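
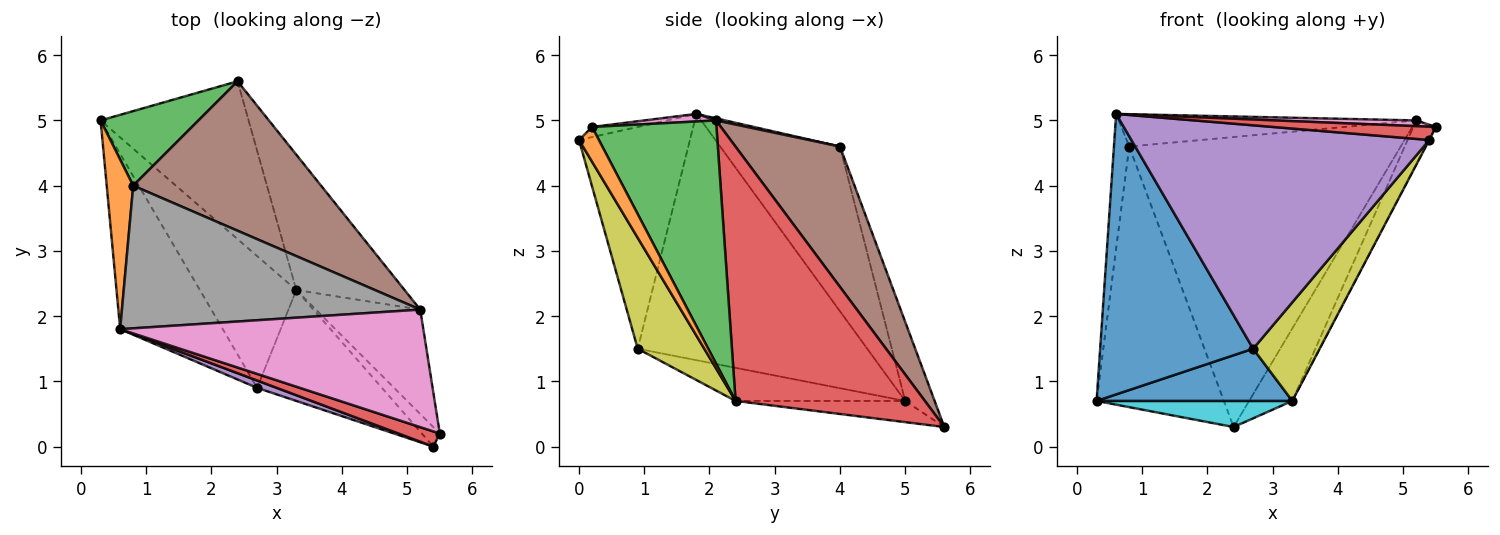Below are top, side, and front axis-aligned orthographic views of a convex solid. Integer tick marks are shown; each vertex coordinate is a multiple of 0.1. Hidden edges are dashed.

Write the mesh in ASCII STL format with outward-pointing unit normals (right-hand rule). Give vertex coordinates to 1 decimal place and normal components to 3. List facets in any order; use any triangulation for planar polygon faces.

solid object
 facet normal -0.786 -0.524 -0.328
  outer loop
   vertex 2.7 0.9 1.5
   vertex 0.6 1.8 5.1
   vertex 0.3 5.0 0.7
  endloop
 endfacet
 facet normal -0.980 0.125 0.158
  outer loop
   vertex 0.8 4.0 4.6
   vertex 0.3 5.0 0.7
   vertex 0.6 1.8 5.1
  endloop
 endfacet
 facet normal -0.217 0.939 0.268
  outer loop
   vertex 0.8 4.0 4.6
   vertex 2.4 5.6 0.3
   vertex 0.3 5.0 0.7
  endloop
 endfacet
 facet normal -0.182 -0.648 0.739
  outer loop
   vertex 5.4 0.0 4.7
   vertex 5.5 0.2 4.9
   vertex 0.6 1.8 5.1
  endloop
 endfacet
 facet normal -0.349 -0.937 0.031
  outer loop
   vertex 5.4 0.0 4.7
   vertex 0.6 1.8 5.1
   vertex 2.7 0.9 1.5
  endloop
 endfacet
 facet normal 0.324 0.841 0.433
  outer loop
   vertex 5.2 2.1 5.0
   vertex 2.4 5.6 0.3
   vertex 0.8 4.0 4.6
  endloop
 endfacet
 facet normal 0.025 -0.049 0.999
  outer loop
   vertex 5.2 2.1 5.0
   vertex 0.6 1.8 5.1
   vertex 5.5 0.2 4.9
  endloop
 endfacet
 facet normal 0.007 0.221 0.975
  outer loop
   vertex 5.2 2.1 5.0
   vertex 0.8 4.0 4.6
   vertex 0.6 1.8 5.1
  endloop
 endfacet
 facet normal 0.553 -0.553 -0.623
  outer loop
   vertex 3.3 2.4 0.7
   vertex 5.4 0.0 4.7
   vertex 2.7 0.9 1.5
  endloop
 endfacet
 facet normal -0.140 -0.161 -0.977
  outer loop
   vertex 3.3 2.4 0.7
   vertex 0.3 5.0 0.7
   vertex 2.4 5.6 0.3
  endloop
 endfacet
 facet normal -0.304 -0.351 -0.886
  outer loop
   vertex 3.3 2.4 0.7
   vertex 2.7 0.9 1.5
   vertex 0.3 5.0 0.7
  endloop
 endfacet
 facet normal 0.889 0.014 -0.458
  outer loop
   vertex 3.3 2.4 0.7
   vertex 5.5 0.2 4.9
   vertex 5.4 0.0 4.7
  endloop
 endfacet
 facet normal 0.907 0.164 -0.389
  outer loop
   vertex 3.3 2.4 0.7
   vertex 5.2 2.1 5.0
   vertex 5.5 0.2 4.9
  endloop
 endfacet
 facet normal 0.900 0.205 -0.384
  outer loop
   vertex 3.3 2.4 0.7
   vertex 2.4 5.6 0.3
   vertex 5.2 2.1 5.0
  endloop
 endfacet
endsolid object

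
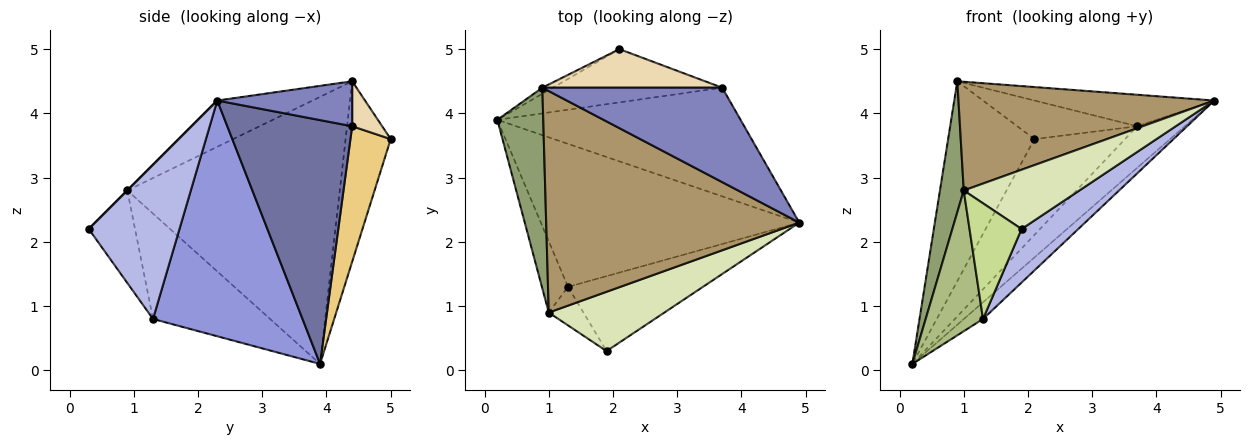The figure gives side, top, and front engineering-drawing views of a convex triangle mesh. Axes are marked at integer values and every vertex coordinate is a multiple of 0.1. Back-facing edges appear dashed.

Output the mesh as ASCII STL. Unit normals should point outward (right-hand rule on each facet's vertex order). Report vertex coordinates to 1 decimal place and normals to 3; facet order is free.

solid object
 facet normal 0.684 0.261 -0.682
  outer loop
   vertex 3.7 4.4 3.8
   vertex 4.9 2.3 4.2
   vertex 0.2 3.9 0.1
  endloop
 endfacet
 facet normal 0.231 0.308 0.923
  outer loop
   vertex 3.7 4.4 3.8
   vertex 0.9 4.4 4.5
   vertex 4.9 2.3 4.2
  endloop
 endfacet
 facet normal 0.671 0.086 -0.736
  outer loop
   vertex 1.3 1.3 0.8
   vertex 0.2 3.9 0.1
   vertex 4.9 2.3 4.2
  endloop
 endfacet
 facet normal 0.681 -0.426 -0.596
  outer loop
   vertex 1.3 1.3 0.8
   vertex 4.9 2.3 4.2
   vertex 1.9 0.3 2.2
  endloop
 endfacet
 facet normal -0.980 -0.110 0.168
  outer loop
   vertex 1.0 0.9 2.8
   vertex 0.9 4.4 4.5
   vertex 0.2 3.9 0.1
  endloop
 endfacet
 facet normal -0.877 -0.429 -0.217
  outer loop
   vertex 1.0 0.9 2.8
   vertex 0.2 3.9 0.1
   vertex 1.3 1.3 0.8
  endloop
 endfacet
 facet normal -0.645 -0.725 -0.242
  outer loop
   vertex 1.0 0.9 2.8
   vertex 1.3 1.3 0.8
   vertex 1.9 0.3 2.2
  endloop
 endfacet
 facet normal 0.000 -0.707 0.707
  outer loop
   vertex 1.0 0.9 2.8
   vertex 1.9 0.3 2.2
   vertex 4.9 2.3 4.2
  endloop
 endfacet
 facet normal -0.162 -0.435 0.886
  outer loop
   vertex 1.0 0.9 2.8
   vertex 4.9 2.3 4.2
   vertex 0.9 4.4 4.5
  endloop
 endfacet
 facet normal -0.463 0.886 -0.027
  outer loop
   vertex 2.1 5.0 3.6
   vertex 0.2 3.9 0.1
   vertex 0.9 4.4 4.5
  endloop
 endfacet
 facet normal 0.362 0.815 -0.453
  outer loop
   vertex 2.1 5.0 3.6
   vertex 3.7 4.4 3.8
   vertex 0.2 3.9 0.1
  endloop
 endfacet
 facet normal 0.174 0.696 0.696
  outer loop
   vertex 2.1 5.0 3.6
   vertex 0.9 4.4 4.5
   vertex 3.7 4.4 3.8
  endloop
 endfacet
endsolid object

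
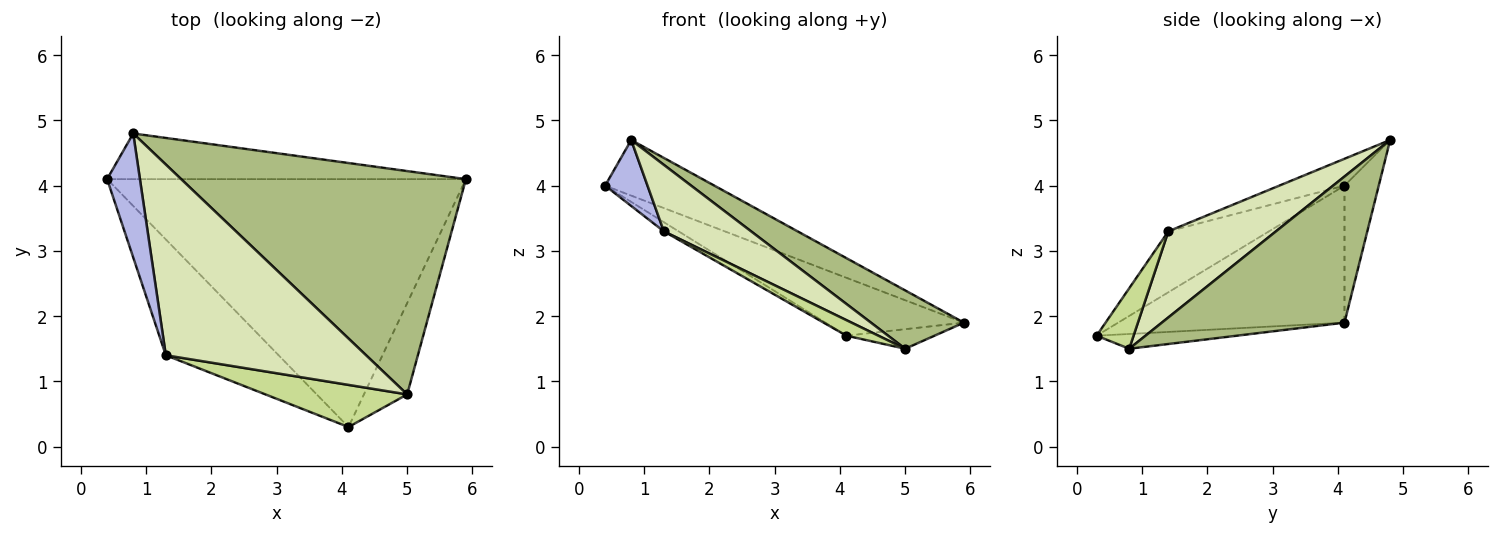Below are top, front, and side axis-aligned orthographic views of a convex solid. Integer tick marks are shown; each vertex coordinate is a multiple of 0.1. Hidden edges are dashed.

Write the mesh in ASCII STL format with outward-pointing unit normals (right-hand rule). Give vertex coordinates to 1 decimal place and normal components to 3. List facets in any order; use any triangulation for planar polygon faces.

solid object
 facet normal -0.349 0.213 -0.913
  outer loop
   vertex 4.1 0.3 1.7
   vertex 0.4 4.1 4.0
   vertex 5.9 4.1 1.9
  endloop
 endfacet
 facet normal -0.235 0.751 -0.617
  outer loop
   vertex 0.8 4.8 4.7
   vertex 5.9 4.1 1.9
   vertex 0.4 4.1 4.0
  endloop
 endfacet
 facet normal -0.474 0.069 -0.878
  outer loop
   vertex 1.3 1.4 3.3
   vertex 0.4 4.1 4.0
   vertex 4.1 0.3 1.7
  endloop
 endfacet
 facet normal -0.586 -0.381 0.715
  outer loop
   vertex 1.3 1.4 3.3
   vertex 0.8 4.8 4.7
   vertex 0.4 4.1 4.0
  endloop
 endfacet
 facet normal -0.317 0.199 -0.928
  outer loop
   vertex 5.0 0.8 1.5
   vertex 4.1 0.3 1.7
   vertex 5.9 4.1 1.9
  endloop
 endfacet
 facet normal 0.445 -0.226 0.867
  outer loop
   vertex 5.0 0.8 1.5
   vertex 5.9 4.1 1.9
   vertex 0.8 4.8 4.7
  endloop
 endfacet
 facet normal 0.372 -0.321 0.871
  outer loop
   vertex 5.0 0.8 1.5
   vertex 1.3 1.4 3.3
   vertex 4.1 0.3 1.7
  endloop
 endfacet
 facet normal 0.376 -0.305 0.875
  outer loop
   vertex 5.0 0.8 1.5
   vertex 0.8 4.8 4.7
   vertex 1.3 1.4 3.3
  endloop
 endfacet
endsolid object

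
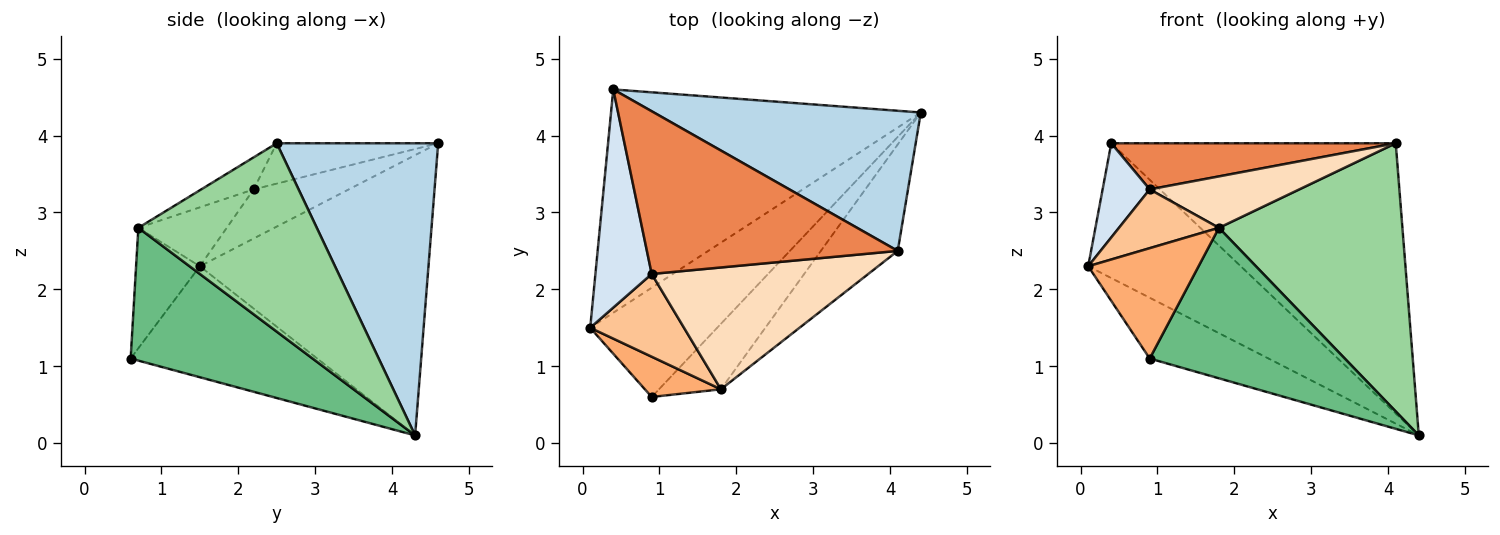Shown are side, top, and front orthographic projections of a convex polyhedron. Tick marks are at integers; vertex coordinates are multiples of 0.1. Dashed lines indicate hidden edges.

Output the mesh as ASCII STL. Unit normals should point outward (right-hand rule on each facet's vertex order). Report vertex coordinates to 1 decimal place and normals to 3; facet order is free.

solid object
 facet normal -0.612 0.409 -0.677
  outer loop
   vertex 0.4 4.6 3.9
   vertex 4.4 4.3 0.1
   vertex 0.1 1.5 2.3
  endloop
 endfacet
 facet normal -0.607 0.386 -0.694
  outer loop
   vertex 0.9 0.6 1.1
   vertex 0.1 1.5 2.3
   vertex 4.4 4.3 0.1
  endloop
 endfacet
 facet normal 0.450 0.793 0.411
  outer loop
   vertex 4.1 2.5 3.9
   vertex 4.4 4.3 0.1
   vertex 0.4 4.6 3.9
  endloop
 endfacet
 facet normal -0.625 -0.309 0.717
  outer loop
   vertex 0.9 2.2 3.3
   vertex 0.4 4.6 3.9
   vertex 0.1 1.5 2.3
  endloop
 endfacet
 facet normal -0.153 -0.270 0.951
  outer loop
   vertex 0.9 2.2 3.3
   vertex 4.1 2.5 3.9
   vertex 0.4 4.6 3.9
  endloop
 endfacet
 facet normal -0.477 -0.826 0.301
  outer loop
   vertex 1.8 0.7 2.8
   vertex 0.1 1.5 2.3
   vertex 0.9 0.6 1.1
  endloop
 endfacet
 facet normal -0.456 -0.515 0.726
  outer loop
   vertex 1.8 0.7 2.8
   vertex 0.9 2.2 3.3
   vertex 0.1 1.5 2.3
  endloop
 endfacet
 facet normal -0.135 -0.385 0.913
  outer loop
   vertex 1.8 0.7 2.8
   vertex 4.1 2.5 3.9
   vertex 0.9 2.2 3.3
  endloop
 endfacet
 facet normal 0.650 -0.697 -0.303
  outer loop
   vertex 1.8 0.7 2.8
   vertex 0.9 0.6 1.1
   vertex 4.4 4.3 0.1
  endloop
 endfacet
 facet normal 0.671 -0.690 -0.274
  outer loop
   vertex 1.8 0.7 2.8
   vertex 4.4 4.3 0.1
   vertex 4.1 2.5 3.9
  endloop
 endfacet
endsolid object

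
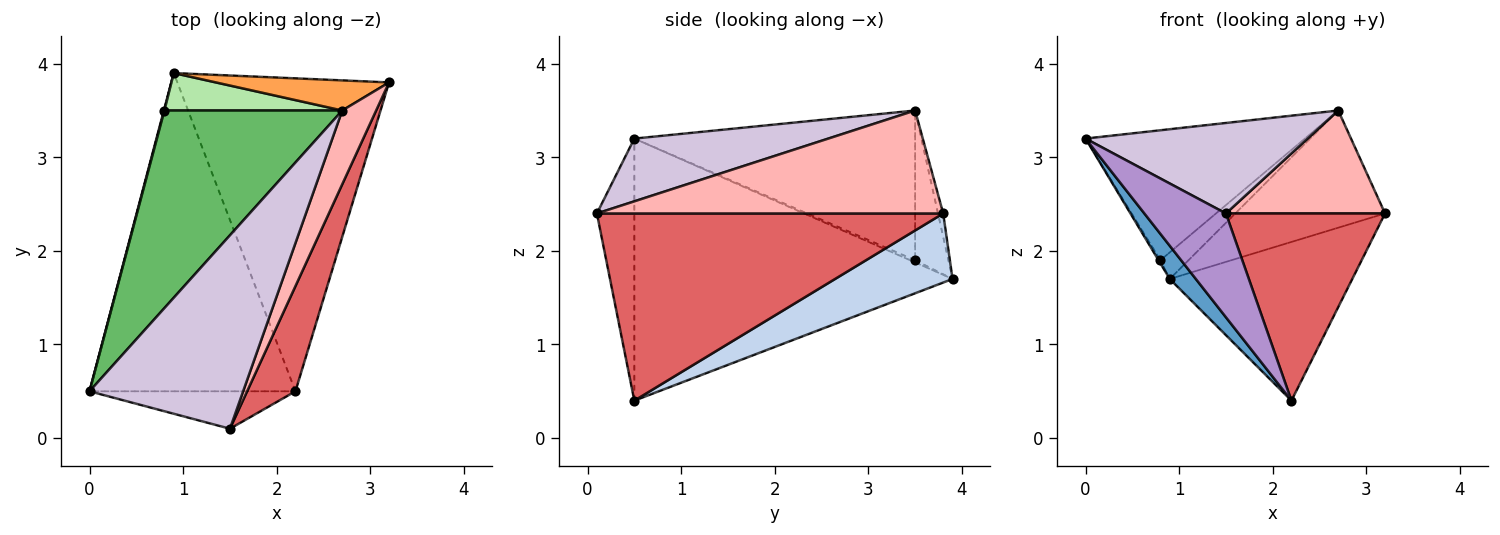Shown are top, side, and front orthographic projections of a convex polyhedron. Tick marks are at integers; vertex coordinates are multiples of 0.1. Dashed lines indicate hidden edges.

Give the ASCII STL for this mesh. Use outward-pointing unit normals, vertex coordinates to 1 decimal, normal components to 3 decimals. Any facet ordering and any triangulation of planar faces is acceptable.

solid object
 facet normal -0.785 -0.064 -0.617
  outer loop
   vertex 2.2 0.5 0.4
   vertex 0.0 0.5 3.2
   vertex 0.9 3.9 1.7
  endloop
 endfacet
 facet normal 0.279 0.434 -0.856
  outer loop
   vertex 2.2 0.5 0.4
   vertex 0.9 3.9 1.7
   vertex 3.2 3.8 2.4
  endloop
 endfacet
 facet normal -0.034 0.968 0.249
  outer loop
   vertex 2.7 3.5 3.5
   vertex 3.2 3.8 2.4
   vertex 0.9 3.9 1.7
  endloop
 endfacet
 facet normal -0.912 0.342 0.228
  outer loop
   vertex 0.8 3.5 1.9
   vertex 0.9 3.9 1.7
   vertex 0.0 0.5 3.2
  endloop
 endfacet
 facet normal -0.575 0.450 0.683
  outer loop
   vertex 0.8 3.5 1.9
   vertex 0.0 0.5 3.2
   vertex 2.7 3.5 3.5
  endloop
 endfacet
 facet normal -0.566 0.478 0.672
  outer loop
   vertex 0.8 3.5 1.9
   vertex 2.7 3.5 3.5
   vertex 0.9 3.9 1.7
  endloop
 endfacet
 facet normal 0.885 -0.406 0.228
  outer loop
   vertex 1.5 0.1 2.4
   vertex 2.2 0.5 0.4
   vertex 3.2 3.8 2.4
  endloop
 endfacet
 facet normal 0.871 -0.400 0.287
  outer loop
   vertex 1.5 0.1 2.4
   vertex 3.2 3.8 2.4
   vertex 2.7 3.5 3.5
  endloop
 endfacet
 facet normal -0.396 -0.864 -0.311
  outer loop
   vertex 1.5 0.1 2.4
   vertex 0.0 0.5 3.2
   vertex 2.2 0.5 0.4
  endloop
 endfacet
 facet normal 0.347 -0.397 0.849
  outer loop
   vertex 1.5 0.1 2.4
   vertex 2.7 3.5 3.5
   vertex 0.0 0.5 3.2
  endloop
 endfacet
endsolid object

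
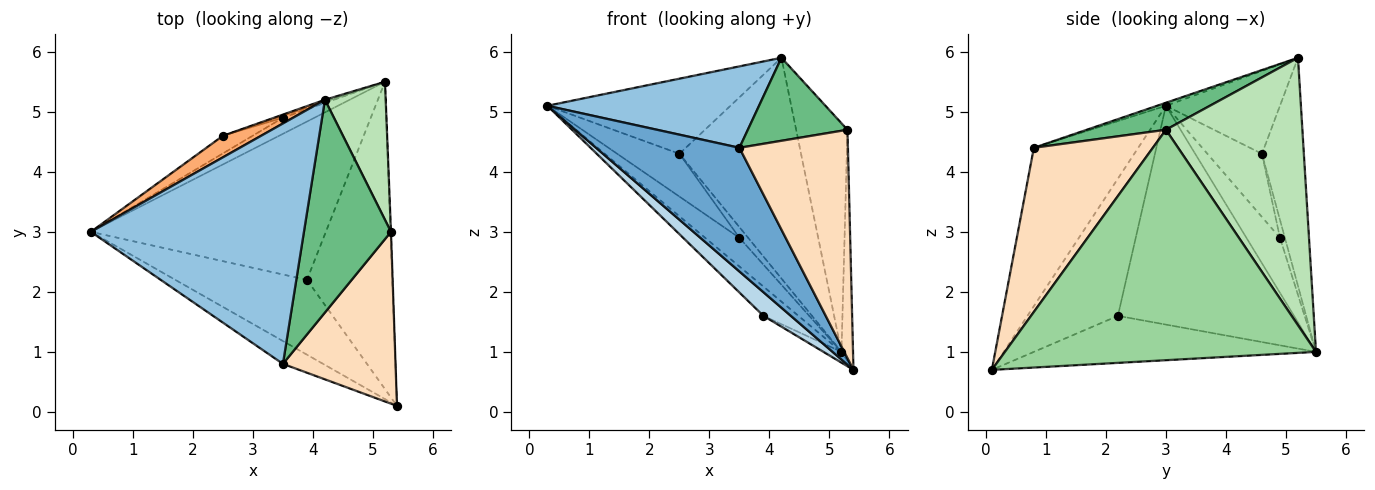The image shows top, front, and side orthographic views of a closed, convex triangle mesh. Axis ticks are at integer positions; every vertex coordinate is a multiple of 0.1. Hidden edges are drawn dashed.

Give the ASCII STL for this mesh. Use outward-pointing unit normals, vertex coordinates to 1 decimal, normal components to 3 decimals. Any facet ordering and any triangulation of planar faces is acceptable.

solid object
 facet normal -0.582 -0.800 -0.148
  outer loop
   vertex 3.5 0.8 4.4
   vertex 0.3 3.0 5.1
   vertex 5.4 0.1 0.7
  endloop
 endfacet
 facet normal -0.013 -0.321 0.947
  outer loop
   vertex 3.5 0.8 4.4
   vertex 4.2 5.2 5.9
   vertex 0.3 3.0 5.1
  endloop
 endfacet
 facet normal -0.705 -0.214 -0.676
  outer loop
   vertex 3.9 2.2 1.6
   vertex 5.4 0.1 0.7
   vertex 0.3 3.0 5.1
  endloop
 endfacet
 facet normal -0.675 0.134 -0.725
  outer loop
   vertex 3.9 2.2 1.6
   vertex 0.3 3.0 5.1
   vertex 5.2 5.5 1.0
  endloop
 endfacet
 facet normal -0.482 0.031 -0.876
  outer loop
   vertex 3.9 2.2 1.6
   vertex 5.2 5.5 1.0
   vertex 5.4 0.1 0.7
  endloop
 endfacet
 facet normal -0.514 0.825 0.237
  outer loop
   vertex 2.5 4.6 4.3
   vertex 0.3 3.0 5.1
   vertex 4.2 5.2 5.9
  endloop
 endfacet
 facet normal -0.326 0.945 -0.009
  outer loop
   vertex 2.5 4.6 4.3
   vertex 4.2 5.2 5.9
   vertex 5.2 5.5 1.0
  endloop
 endfacet
 facet normal 0.659 -0.601 0.452
  outer loop
   vertex 5.3 3.0 4.7
   vertex 3.5 0.8 4.4
   vertex 5.4 0.1 0.7
  endloop
 endfacet
 facet normal 0.278 -0.349 0.895
  outer loop
   vertex 5.3 3.0 4.7
   vertex 4.2 5.2 5.9
   vertex 3.5 0.8 4.4
  endloop
 endfacet
 facet normal 0.999 0.037 -0.002
  outer loop
   vertex 5.3 3.0 4.7
   vertex 5.4 0.1 0.7
   vertex 5.2 5.5 1.0
  endloop
 endfacet
 facet normal 0.916 0.344 0.208
  outer loop
   vertex 5.3 3.0 4.7
   vertex 5.2 5.5 1.0
   vertex 4.2 5.2 5.9
  endloop
 endfacet
 facet normal -0.649 0.664 -0.371
  outer loop
   vertex 3.5 4.9 2.9
   vertex 5.2 5.5 1.0
   vertex 0.3 3.0 5.1
  endloop
 endfacet
 facet normal -0.630 0.718 -0.296
  outer loop
   vertex 3.5 4.9 2.9
   vertex 0.3 3.0 5.1
   vertex 2.5 4.6 4.3
  endloop
 endfacet
 facet normal -0.484 0.860 -0.161
  outer loop
   vertex 3.5 4.9 2.9
   vertex 2.5 4.6 4.3
   vertex 5.2 5.5 1.0
  endloop
 endfacet
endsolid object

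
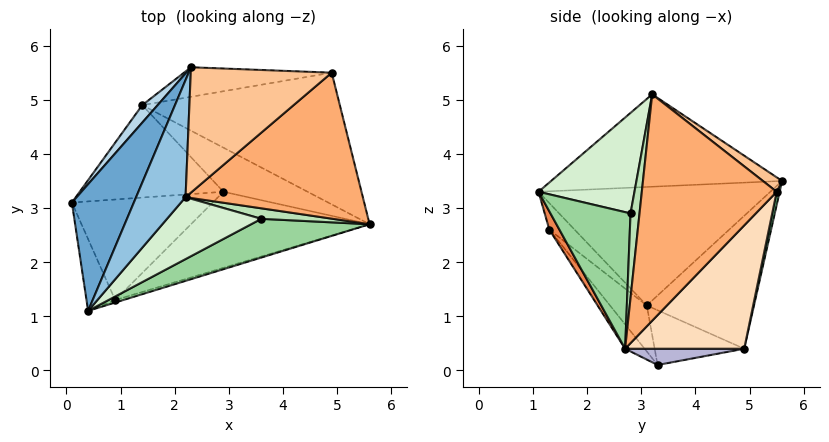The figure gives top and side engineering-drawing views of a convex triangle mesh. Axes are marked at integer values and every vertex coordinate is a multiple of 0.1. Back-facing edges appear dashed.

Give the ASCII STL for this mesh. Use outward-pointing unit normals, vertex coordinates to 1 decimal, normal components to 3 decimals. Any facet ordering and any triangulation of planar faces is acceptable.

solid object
 facet normal -0.835 0.333 0.437
  outer loop
   vertex 0.4 1.1 3.3
   vertex 2.3 5.6 3.5
   vertex 0.1 3.1 1.2
  endloop
 endfacet
 facet normal -0.832 0.331 0.445
  outer loop
   vertex 2.2 3.2 5.1
   vertex 2.3 5.6 3.5
   vertex 0.4 1.1 3.3
  endloop
 endfacet
 facet normal -0.788 0.609 0.091
  outer loop
   vertex 1.4 4.9 0.4
   vertex 0.1 3.1 1.2
   vertex 2.3 5.6 3.5
  endloop
 endfacet
 facet normal -0.511 -0.658 -0.553
  outer loop
   vertex 0.9 1.3 2.6
   vertex 0.4 1.1 3.3
   vertex 0.1 3.1 1.2
  endloop
 endfacet
 facet normal 0.238 -0.965 -0.106
  outer loop
   vertex 0.9 1.3 2.6
   vertex 5.6 2.7 0.4
   vertex 0.4 1.1 3.3
  endloop
 endfacet
 facet normal 0.720 -0.404 0.564
  outer loop
   vertex 4.9 5.5 3.3
   vertex 2.2 3.2 5.1
   vertex 5.6 2.7 0.4
  endloop
 endfacet
 facet normal 0.085 0.550 0.831
  outer loop
   vertex 4.9 5.5 3.3
   vertex 2.3 5.6 3.5
   vertex 2.2 3.2 5.1
  endloop
 endfacet
 facet normal 0.372 0.711 -0.597
  outer loop
   vertex 4.9 5.5 3.3
   vertex 5.6 2.7 0.4
   vertex 1.4 4.9 0.4
  endloop
 endfacet
 facet normal 0.020 0.974 -0.226
  outer loop
   vertex 4.9 5.5 3.3
   vertex 1.4 4.9 0.4
   vertex 2.3 5.6 3.5
  endloop
 endfacet
 facet normal 0.468 -0.785 0.406
  outer loop
   vertex 3.6 2.8 2.9
   vertex 0.4 1.1 3.3
   vertex 5.6 2.7 0.4
  endloop
 endfacet
 facet normal 0.573 -0.661 0.485
  outer loop
   vertex 3.6 2.8 2.9
   vertex 5.6 2.7 0.4
   vertex 2.2 3.2 5.1
  endloop
 endfacet
 facet normal 0.464 -0.771 0.436
  outer loop
   vertex 3.6 2.8 2.9
   vertex 2.2 3.2 5.1
   vertex 0.4 1.1 3.3
  endloop
 endfacet
 facet normal -0.351 -0.156 -0.923
  outer loop
   vertex 2.9 3.3 0.1
   vertex 0.1 3.1 1.2
   vertex 1.4 4.9 0.4
  endloop
 endfacet
 facet normal 0.178 0.340 -0.923
  outer loop
   vertex 2.9 3.3 0.1
   vertex 1.4 4.9 0.4
   vertex 5.6 2.7 0.4
  endloop
 endfacet
 facet normal -0.234 -0.660 -0.714
  outer loop
   vertex 2.9 3.3 0.1
   vertex 0.9 1.3 2.6
   vertex 0.1 3.1 1.2
  endloop
 endfacet
 facet normal -0.091 -0.741 -0.665
  outer loop
   vertex 2.9 3.3 0.1
   vertex 5.6 2.7 0.4
   vertex 0.9 1.3 2.6
  endloop
 endfacet
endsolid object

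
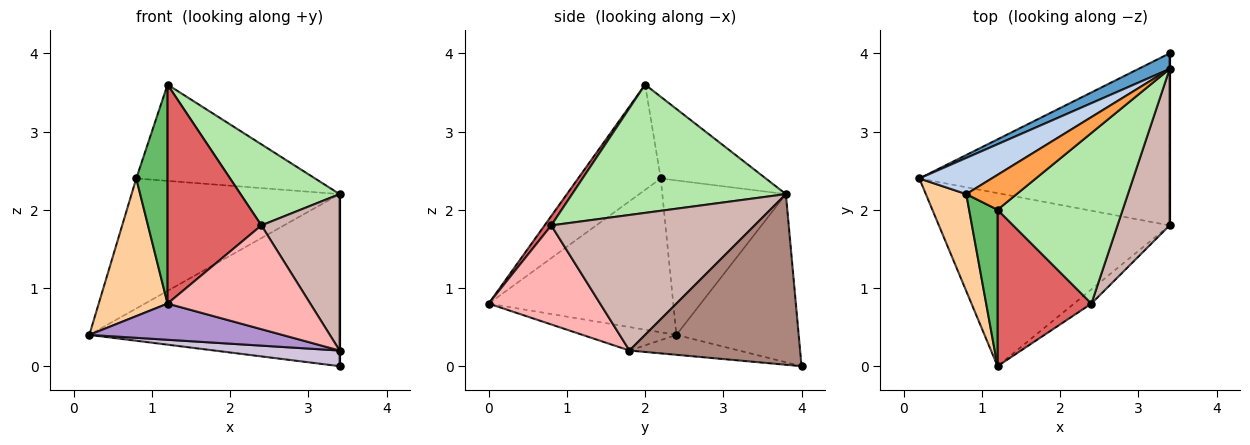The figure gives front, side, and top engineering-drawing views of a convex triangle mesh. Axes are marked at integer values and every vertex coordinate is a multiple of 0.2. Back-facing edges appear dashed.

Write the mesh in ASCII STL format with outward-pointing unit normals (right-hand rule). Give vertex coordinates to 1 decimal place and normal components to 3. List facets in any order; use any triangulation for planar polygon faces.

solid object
 facet normal -0.438 0.895 0.081
  outer loop
   vertex 3.4 4.0 0.0
   vertex 0.2 2.4 0.4
   vertex 3.4 3.8 2.2
  endloop
 endfacet
 facet normal -0.497 0.836 0.233
  outer loop
   vertex 0.8 2.2 2.4
   vertex 3.4 3.8 2.2
   vertex 0.2 2.4 0.4
  endloop
 endfacet
 facet normal -0.483 0.823 0.298
  outer loop
   vertex 0.8 2.2 2.4
   vertex 1.2 2.0 3.6
   vertex 3.4 3.8 2.2
  endloop
 endfacet
 facet normal -0.910 -0.339 0.239
  outer loop
   vertex 0.8 2.2 2.4
   vertex 0.2 2.4 0.4
   vertex 1.2 0.0 0.8
  endloop
 endfacet
 facet normal -0.907 -0.343 0.245
  outer loop
   vertex 0.8 2.2 2.4
   vertex 1.2 0.0 0.8
   vertex 1.2 2.0 3.6
  endloop
 endfacet
 facet normal 0.679 -0.315 0.663
  outer loop
   vertex 2.4 0.8 1.8
   vertex 3.4 3.8 2.2
   vertex 1.2 2.0 3.6
  endloop
 endfacet
 facet normal 0.058 -0.812 0.580
  outer loop
   vertex 2.4 0.8 1.8
   vertex 1.2 2.0 3.6
   vertex 1.2 0.0 0.8
  endloop
 endfacet
 facet normal 0.612 -0.784 -0.107
  outer loop
   vertex 3.4 1.8 0.2
   vertex 2.4 0.8 1.8
   vertex 1.2 0.0 0.8
  endloop
 endfacet
 facet normal -0.099 -0.204 -0.974
  outer loop
   vertex 3.4 1.8 0.2
   vertex 1.2 0.0 0.8
   vertex 0.2 2.4 0.4
  endloop
 endfacet
 facet normal -0.079 -0.090 -0.993
  outer loop
   vertex 3.4 1.8 0.2
   vertex 0.2 2.4 0.4
   vertex 3.4 4.0 0.0
  endloop
 endfacet
 facet normal 1.000 0.000 0.000
  outer loop
   vertex 3.4 1.8 0.2
   vertex 3.4 4.0 0.0
   vertex 3.4 3.8 2.2
  endloop
 endfacet
 facet normal 0.878 -0.338 0.338
  outer loop
   vertex 3.4 1.8 0.2
   vertex 3.4 3.8 2.2
   vertex 2.4 0.8 1.8
  endloop
 endfacet
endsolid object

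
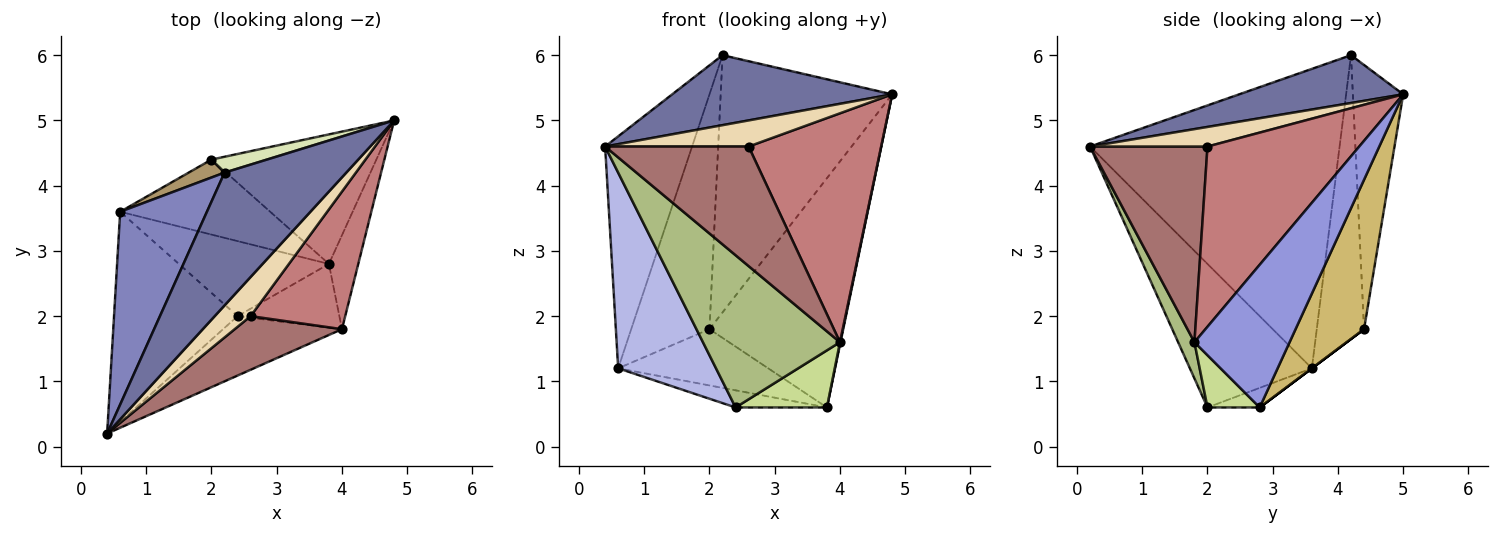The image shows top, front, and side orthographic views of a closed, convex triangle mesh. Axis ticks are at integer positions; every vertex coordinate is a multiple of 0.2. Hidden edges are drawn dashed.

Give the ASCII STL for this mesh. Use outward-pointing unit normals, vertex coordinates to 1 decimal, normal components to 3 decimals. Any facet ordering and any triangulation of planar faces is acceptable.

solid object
 facet normal 0.328 -0.440 0.836
  outer loop
   vertex 2.2 4.2 6.0
   vertex 0.4 0.2 4.6
   vertex 4.8 5.0 5.4
  endloop
 endfacet
 facet normal -0.911 0.317 0.264
  outer loop
   vertex 0.6 3.6 1.2
   vertex 0.4 0.2 4.6
   vertex 2.2 4.2 6.0
  endloop
 endfacet
 facet normal 0.979 -0.006 -0.201
  outer loop
   vertex 4.0 1.8 1.6
   vertex 3.8 2.8 0.6
   vertex 4.8 5.0 5.4
  endloop
 endfacet
 facet normal -0.648 -0.519 -0.558
  outer loop
   vertex 2.4 2.0 0.6
   vertex 0.4 0.2 4.6
   vertex 0.6 3.6 1.2
  endloop
 endfacet
 facet normal -0.126 0.221 -0.967
  outer loop
   vertex 2.4 2.0 0.6
   vertex 0.6 3.6 1.2
   vertex 3.8 2.8 0.6
  endloop
 endfacet
 facet normal 0.110 -0.926 -0.362
  outer loop
   vertex 2.4 2.0 0.6
   vertex 4.0 1.8 1.6
   vertex 0.4 0.2 4.6
  endloop
 endfacet
 facet normal 0.357 -0.624 -0.695
  outer loop
   vertex 2.4 2.0 0.6
   vertex 3.8 2.8 0.6
   vertex 4.0 1.8 1.6
  endloop
 endfacet
 facet normal -0.281 0.958 0.059
  outer loop
   vertex 2.0 4.4 1.8
   vertex 2.2 4.2 6.0
   vertex 4.8 5.0 5.4
  endloop
 endfacet
 facet normal -0.516 0.854 0.065
  outer loop
   vertex 2.0 4.4 1.8
   vertex 0.6 3.6 1.2
   vertex 2.2 4.2 6.0
  endloop
 endfacet
 facet normal 0.407 0.795 -0.449
  outer loop
   vertex 2.0 4.4 1.8
   vertex 4.8 5.0 5.4
   vertex 3.8 2.8 0.6
  endloop
 endfacet
 facet normal 0.000 0.600 -0.800
  outer loop
   vertex 2.0 4.4 1.8
   vertex 3.8 2.8 0.6
   vertex 0.6 3.6 1.2
  endloop
 endfacet
 facet normal 0.413 -0.505 0.758
  outer loop
   vertex 2.6 2.0 4.6
   vertex 4.8 5.0 5.4
   vertex 0.4 0.2 4.6
  endloop
 endfacet
 facet normal 0.598 -0.731 0.328
  outer loop
   vertex 2.6 2.0 4.6
   vertex 0.4 0.2 4.6
   vertex 4.0 1.8 1.6
  endloop
 endfacet
 facet normal 0.700 -0.612 0.368
  outer loop
   vertex 2.6 2.0 4.6
   vertex 4.0 1.8 1.6
   vertex 4.8 5.0 5.4
  endloop
 endfacet
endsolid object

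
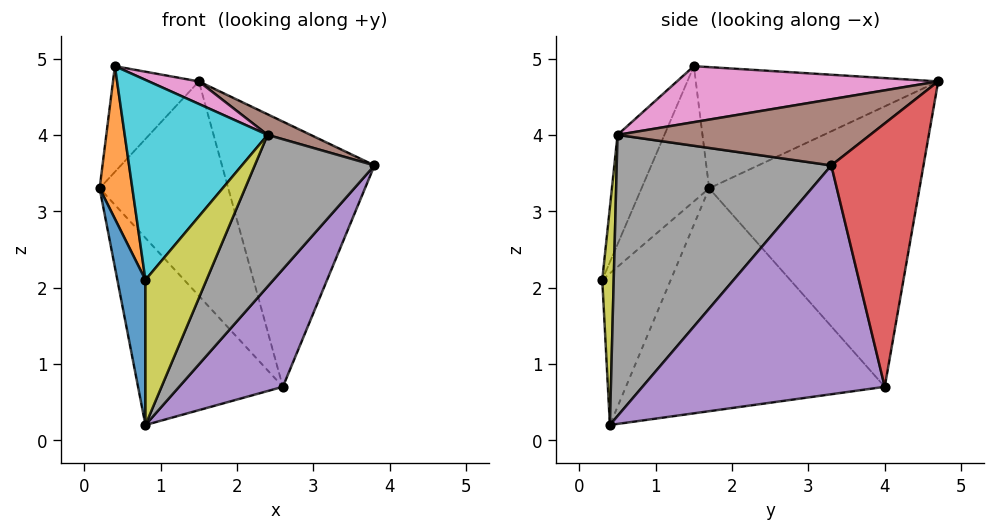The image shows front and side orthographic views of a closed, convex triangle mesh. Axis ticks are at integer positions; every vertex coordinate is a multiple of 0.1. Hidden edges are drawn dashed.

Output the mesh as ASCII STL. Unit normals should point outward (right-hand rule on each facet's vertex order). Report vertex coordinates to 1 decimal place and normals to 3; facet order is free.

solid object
 facet normal -0.931 0.330 0.158
  outer loop
   vertex 0.4 1.5 4.9
   vertex 1.5 4.7 4.7
   vertex 0.2 1.7 3.3
  endloop
 endfacet
 facet normal -0.811 0.496 -0.310
  outer loop
   vertex 2.6 4.0 0.7
   vertex 0.2 1.7 3.3
   vertex 1.5 4.7 4.7
  endloop
 endfacet
 facet normal -0.817 0.457 -0.350
  outer loop
   vertex 2.6 4.0 0.7
   vertex 0.8 0.4 0.2
   vertex 0.2 1.7 3.3
  endloop
 endfacet
 facet normal 0.517 0.856 -0.007
  outer loop
   vertex 2.6 4.0 0.7
   vertex 1.5 4.7 4.7
   vertex 3.8 3.3 3.6
  endloop
 endfacet
 facet normal 0.830 -0.355 -0.429
  outer loop
   vertex 2.6 4.0 0.7
   vertex 3.8 3.3 3.6
   vertex 0.8 0.4 0.2
  endloop
 endfacet
 facet normal 0.397 -0.068 0.915
  outer loop
   vertex 2.4 0.5 4.0
   vertex 3.8 3.3 3.6
   vertex 1.5 4.7 4.7
  endloop
 endfacet
 facet normal 0.379 -0.073 0.923
  outer loop
   vertex 2.4 0.5 4.0
   vertex 1.5 4.7 4.7
   vertex 0.4 1.5 4.9
  endloop
 endfacet
 facet normal 0.823 -0.459 -0.334
  outer loop
   vertex 2.4 0.5 4.0
   vertex 0.8 0.4 0.2
   vertex 3.8 3.3 3.6
  endloop
 endfacet
 facet normal 0.184 -0.982 -0.052
  outer loop
   vertex 0.8 0.3 2.1
   vertex 0.8 0.4 0.2
   vertex 2.4 0.5 4.0
  endloop
 endfacet
 facet normal -0.293 -0.893 0.341
  outer loop
   vertex 0.8 0.3 2.1
   vertex 2.4 0.5 4.0
   vertex 0.4 1.5 4.9
  endloop
 endfacet
 facet normal -0.925 -0.379 -0.020
  outer loop
   vertex 0.8 0.3 2.1
   vertex 0.2 1.7 3.3
   vertex 0.8 0.4 0.2
  endloop
 endfacet
 facet normal -0.899 -0.435 0.058
  outer loop
   vertex 0.8 0.3 2.1
   vertex 0.4 1.5 4.9
   vertex 0.2 1.7 3.3
  endloop
 endfacet
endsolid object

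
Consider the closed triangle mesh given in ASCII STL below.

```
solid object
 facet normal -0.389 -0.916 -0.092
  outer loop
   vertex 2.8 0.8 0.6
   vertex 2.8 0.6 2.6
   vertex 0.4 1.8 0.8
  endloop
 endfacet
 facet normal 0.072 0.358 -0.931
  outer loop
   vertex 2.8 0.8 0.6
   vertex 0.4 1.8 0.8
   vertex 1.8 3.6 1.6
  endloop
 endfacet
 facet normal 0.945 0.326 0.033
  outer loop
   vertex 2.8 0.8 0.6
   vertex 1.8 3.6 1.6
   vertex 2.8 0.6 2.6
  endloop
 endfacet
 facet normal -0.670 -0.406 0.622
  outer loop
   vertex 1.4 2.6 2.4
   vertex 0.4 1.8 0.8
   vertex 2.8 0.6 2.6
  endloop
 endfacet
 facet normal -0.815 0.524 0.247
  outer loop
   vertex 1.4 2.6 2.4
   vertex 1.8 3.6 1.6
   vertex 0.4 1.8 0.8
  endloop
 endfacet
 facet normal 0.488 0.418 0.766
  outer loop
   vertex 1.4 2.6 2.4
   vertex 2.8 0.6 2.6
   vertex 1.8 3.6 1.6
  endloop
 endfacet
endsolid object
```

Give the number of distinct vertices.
5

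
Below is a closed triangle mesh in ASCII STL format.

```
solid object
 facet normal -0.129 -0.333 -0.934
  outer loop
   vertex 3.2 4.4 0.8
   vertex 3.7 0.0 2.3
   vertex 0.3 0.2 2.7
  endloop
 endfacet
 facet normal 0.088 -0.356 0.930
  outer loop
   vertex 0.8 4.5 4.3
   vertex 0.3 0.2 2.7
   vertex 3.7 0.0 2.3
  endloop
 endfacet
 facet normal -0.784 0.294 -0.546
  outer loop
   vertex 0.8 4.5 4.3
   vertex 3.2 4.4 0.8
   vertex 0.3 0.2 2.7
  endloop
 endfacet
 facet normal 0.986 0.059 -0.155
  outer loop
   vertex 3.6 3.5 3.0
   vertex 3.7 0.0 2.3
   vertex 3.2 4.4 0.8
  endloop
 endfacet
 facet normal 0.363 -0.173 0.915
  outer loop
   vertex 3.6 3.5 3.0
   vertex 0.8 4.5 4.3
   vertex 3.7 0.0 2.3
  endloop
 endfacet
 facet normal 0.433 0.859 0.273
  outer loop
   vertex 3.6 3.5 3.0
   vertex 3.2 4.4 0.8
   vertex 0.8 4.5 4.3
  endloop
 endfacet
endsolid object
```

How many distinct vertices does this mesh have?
5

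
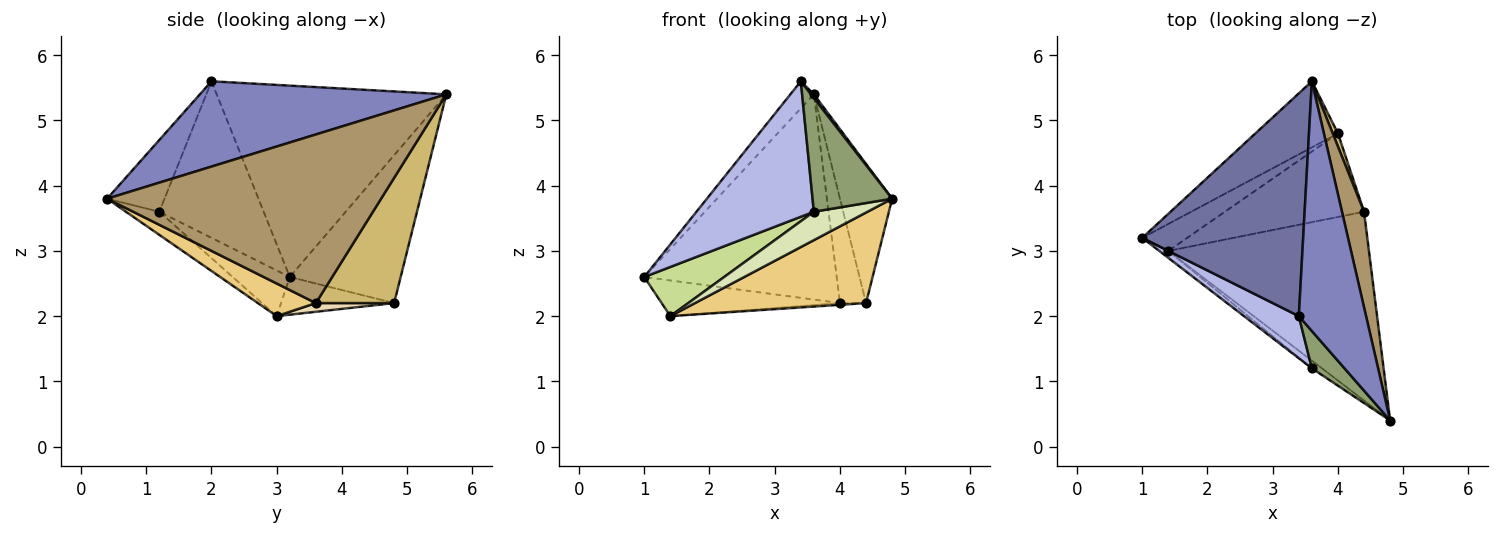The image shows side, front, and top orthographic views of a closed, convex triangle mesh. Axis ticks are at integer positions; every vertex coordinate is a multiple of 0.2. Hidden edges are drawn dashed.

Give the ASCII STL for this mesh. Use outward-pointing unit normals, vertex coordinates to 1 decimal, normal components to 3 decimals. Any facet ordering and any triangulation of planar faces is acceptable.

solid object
 facet normal -0.763 0.078 0.642
  outer loop
   vertex 3.4 2.0 5.6
   vertex 3.6 5.6 5.4
   vertex 1.0 3.2 2.6
  endloop
 endfacet
 facet normal 0.785 -0.009 0.619
  outer loop
   vertex 3.4 2.0 5.6
   vertex 4.8 0.4 3.8
   vertex 3.6 5.6 5.4
  endloop
 endfacet
 facet normal -0.481 0.835 -0.269
  outer loop
   vertex 4.0 4.8 2.2
   vertex 1.0 3.2 2.6
   vertex 3.6 5.6 5.4
  endloop
 endfacet
 facet normal -0.647 -0.728 0.226
  outer loop
   vertex 3.6 1.2 3.6
   vertex 3.4 2.0 5.6
   vertex 1.0 3.2 2.6
  endloop
 endfacet
 facet normal -0.565 -0.784 0.257
  outer loop
   vertex 3.6 1.2 3.6
   vertex 4.8 0.4 3.8
   vertex 3.4 2.0 5.6
  endloop
 endfacet
 facet normal -0.451 0.712 -0.538
  outer loop
   vertex 1.4 3.0 2.0
   vertex 1.0 3.2 2.6
   vertex 4.0 4.8 2.2
  endloop
 endfacet
 facet normal -0.577 -0.808 -0.115
  outer loop
   vertex 1.4 3.0 2.0
   vertex 3.6 1.2 3.6
   vertex 1.0 3.2 2.6
  endloop
 endfacet
 facet normal -0.515 -0.828 -0.224
  outer loop
   vertex 1.4 3.0 2.0
   vertex 4.8 0.4 3.8
   vertex 3.6 1.2 3.6
  endloop
 endfacet
 facet normal 0.974 0.186 0.128
  outer loop
   vertex 4.4 3.6 2.2
   vertex 3.6 5.6 5.4
   vertex 4.8 0.4 3.8
  endloop
 endfacet
 facet normal 0.948 0.316 0.039
  outer loop
   vertex 4.4 3.6 2.2
   vertex 4.0 4.8 2.2
   vertex 3.6 5.6 5.4
  endloop
 endfacet
 facet normal 0.145 -0.428 -0.892
  outer loop
   vertex 4.4 3.6 2.2
   vertex 4.8 0.4 3.8
   vertex 1.4 3.0 2.0
  endloop
 endfacet
 facet normal 0.062 0.021 -0.998
  outer loop
   vertex 4.4 3.6 2.2
   vertex 1.4 3.0 2.0
   vertex 4.0 4.8 2.2
  endloop
 endfacet
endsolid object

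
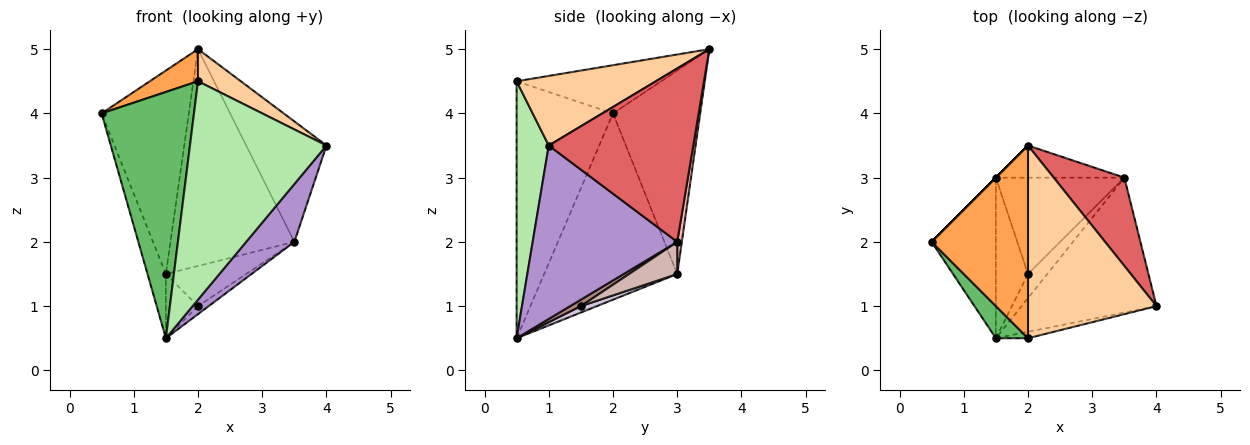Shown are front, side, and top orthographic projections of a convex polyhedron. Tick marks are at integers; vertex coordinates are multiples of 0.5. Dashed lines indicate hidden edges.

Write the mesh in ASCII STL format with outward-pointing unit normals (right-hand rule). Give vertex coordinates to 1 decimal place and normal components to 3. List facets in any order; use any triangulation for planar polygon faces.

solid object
 facet normal -0.707 0.707 0.000
  outer loop
   vertex 1.5 3.0 1.5
   vertex 0.5 2.0 4.0
   vertex 2.0 3.5 5.0
  endloop
 endfacet
 facet normal -0.937 0.129 -0.323
  outer loop
   vertex 1.5 3.0 1.5
   vertex 1.5 0.5 0.5
   vertex 0.5 2.0 4.0
  endloop
 endfacet
 facet normal -0.442 -0.147 0.885
  outer loop
   vertex 2.0 0.5 4.5
   vertex 2.0 3.5 5.0
   vertex 0.5 2.0 4.0
  endloop
 endfacet
 facet normal 0.471 -0.145 0.870
  outer loop
   vertex 2.0 0.5 4.5
   vertex 4.0 1.0 3.5
   vertex 2.0 3.5 5.0
  endloop
 endfacet
 facet normal -0.719 -0.689 0.090
  outer loop
   vertex 2.0 0.5 4.5
   vertex 0.5 2.0 4.0
   vertex 1.5 0.5 0.5
  endloop
 endfacet
 facet normal 0.229 -0.973 -0.029
  outer loop
   vertex 2.0 0.5 4.5
   vertex 1.5 0.5 0.5
   vertex 4.0 1.0 3.5
  endloop
 endfacet
 facet normal 0.823 0.457 0.335
  outer loop
   vertex 3.5 3.0 2.0
   vertex 2.0 3.5 5.0
   vertex 4.0 1.0 3.5
  endloop
 endfacet
 facet normal 0.037 0.989 -0.146
  outer loop
   vertex 3.5 3.0 2.0
   vertex 1.5 3.0 1.5
   vertex 2.0 3.5 5.0
  endloop
 endfacet
 facet normal 0.763 -0.254 -0.594
  outer loop
   vertex 3.5 3.0 2.0
   vertex 4.0 1.0 3.5
   vertex 1.5 0.5 0.5
  endloop
 endfacet
 facet normal 0.183 0.365 -0.913
  outer loop
   vertex 2.0 1.5 1.0
   vertex 1.5 0.5 0.5
   vertex 1.5 3.0 1.5
  endloop
 endfacet
 facet normal 0.302 0.302 -0.905
  outer loop
   vertex 2.0 1.5 1.0
   vertex 3.5 3.0 2.0
   vertex 1.5 0.5 0.5
  endloop
 endfacet
 facet normal 0.225 0.375 -0.899
  outer loop
   vertex 2.0 1.5 1.0
   vertex 1.5 3.0 1.5
   vertex 3.5 3.0 2.0
  endloop
 endfacet
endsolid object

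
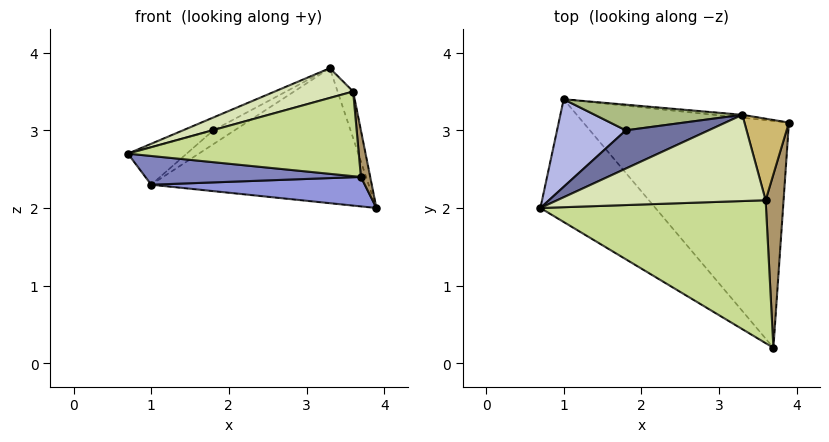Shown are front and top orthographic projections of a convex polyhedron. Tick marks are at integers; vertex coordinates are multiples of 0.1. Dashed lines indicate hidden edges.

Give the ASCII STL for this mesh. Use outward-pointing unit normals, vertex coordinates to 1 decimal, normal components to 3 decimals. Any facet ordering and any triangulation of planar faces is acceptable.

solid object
 facet normal -0.481 0.279 0.831
  outer loop
   vertex 1.8 3.0 3.0
   vertex 0.7 2.0 2.7
   vertex 3.3 3.2 3.8
  endloop
 endfacet
 facet normal -0.228 -0.222 -0.948
  outer loop
   vertex 1.0 3.4 2.3
   vertex 3.7 0.2 2.4
   vertex 0.7 2.0 2.7
  endloop
 endfacet
 facet normal -0.115 -0.128 -0.985
  outer loop
   vertex 1.0 3.4 2.3
   vertex 3.9 3.1 2.0
   vertex 3.7 0.2 2.4
  endloop
 endfacet
 facet normal -0.520 0.336 0.786
  outer loop
   vertex 1.0 3.4 2.3
   vertex 0.7 2.0 2.7
   vertex 1.8 3.0 3.0
  endloop
 endfacet
 facet normal 0.101 0.995 -0.022
  outer loop
   vertex 1.0 3.4 2.3
   vertex 3.3 3.2 3.8
   vertex 3.9 3.1 2.0
  endloop
 endfacet
 facet normal -0.470 0.419 0.777
  outer loop
   vertex 1.0 3.4 2.3
   vertex 1.8 3.0 3.0
   vertex 3.3 3.2 3.8
  endloop
 endfacet
 facet normal -0.215 -0.498 0.840
  outer loop
   vertex 3.6 2.1 3.5
   vertex 0.7 2.0 2.7
   vertex 3.7 0.2 2.4
  endloop
 endfacet
 facet normal -0.242 -0.316 0.917
  outer loop
   vertex 3.6 2.1 3.5
   vertex 3.3 3.2 3.8
   vertex 0.7 2.0 2.7
  endloop
 endfacet
 facet normal 0.985 -0.045 0.167
  outer loop
   vertex 3.6 2.1 3.5
   vertex 3.7 0.2 2.4
   vertex 3.9 3.1 2.0
  endloop
 endfacet
 facet normal 0.937 0.173 0.303
  outer loop
   vertex 3.6 2.1 3.5
   vertex 3.9 3.1 2.0
   vertex 3.3 3.2 3.8
  endloop
 endfacet
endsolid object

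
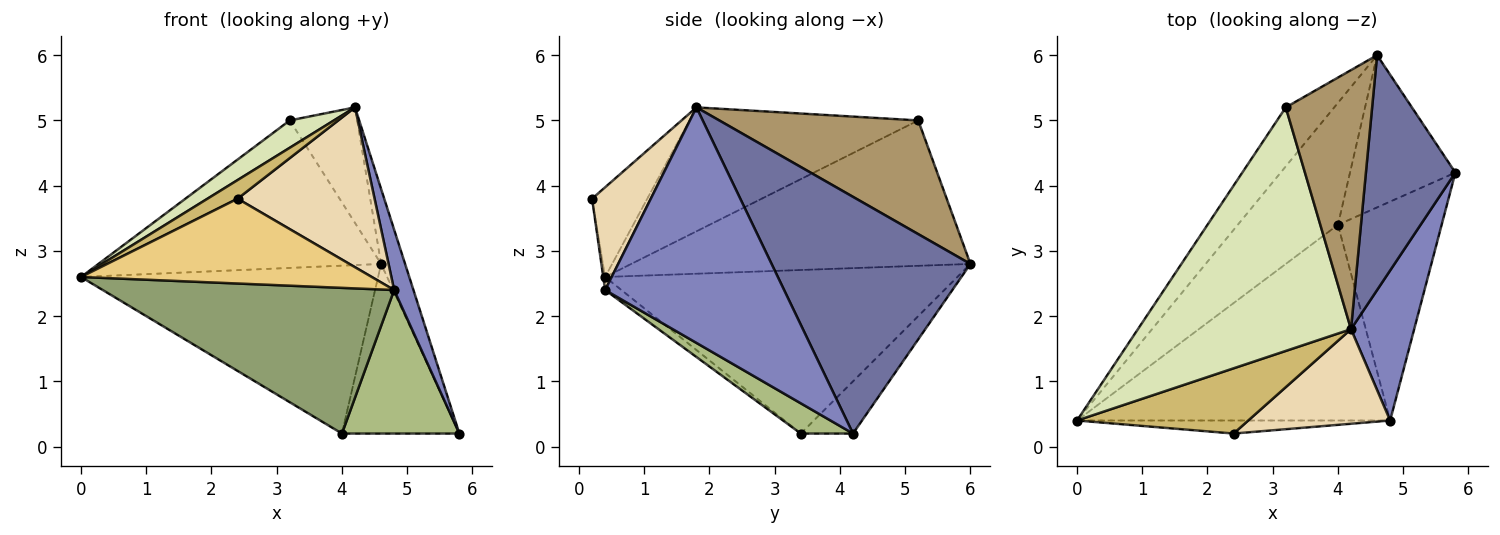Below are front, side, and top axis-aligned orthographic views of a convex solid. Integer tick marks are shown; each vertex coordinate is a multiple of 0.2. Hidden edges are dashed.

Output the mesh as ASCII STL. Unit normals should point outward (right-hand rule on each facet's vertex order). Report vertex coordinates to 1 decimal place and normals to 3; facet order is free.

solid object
 facet normal 0.930 0.112 0.351
  outer loop
   vertex 4.2 1.8 5.2
   vertex 5.8 4.2 0.2
   vertex 4.6 6.0 2.8
  endloop
 endfacet
 facet normal 0.961 -0.104 0.258
  outer loop
   vertex 4.8 0.4 2.4
   vertex 5.8 4.2 0.2
   vertex 4.2 1.8 5.2
  endloop
 endfacet
 facet normal -0.692 0.584 -0.424
  outer loop
   vertex 4.0 3.4 0.2
   vertex 0.0 0.4 2.6
   vertex 4.6 6.0 2.8
  endloop
 endfacet
 facet normal -0.314 0.707 -0.634
  outer loop
   vertex 4.0 3.4 0.2
   vertex 4.6 6.0 2.8
   vertex 5.8 4.2 0.2
  endloop
 endfacet
 facet normal -0.033 -0.597 -0.802
  outer loop
   vertex 4.0 3.4 0.2
   vertex 4.8 0.4 2.4
   vertex 0.0 0.4 2.6
  endloop
 endfacet
 facet normal 0.237 -0.533 -0.813
  outer loop
   vertex 4.0 3.4 0.2
   vertex 5.8 4.2 0.2
   vertex 4.8 0.4 2.4
  endloop
 endfacet
 facet normal -0.744 0.620 -0.248
  outer loop
   vertex 3.2 5.2 5.0
   vertex 4.6 6.0 2.8
   vertex 0.0 0.4 2.6
  endloop
 endfacet
 facet normal -0.500 -0.097 0.860
  outer loop
   vertex 3.2 5.2 5.0
   vertex 0.0 0.4 2.6
   vertex 4.2 1.8 5.2
  endloop
 endfacet
 facet normal 0.769 0.260 0.584
  outer loop
   vertex 3.2 5.2 5.0
   vertex 4.2 1.8 5.2
   vertex 4.6 6.0 2.8
  endloop
 endfacet
 facet normal -0.450 -0.245 0.859
  outer loop
   vertex 2.4 0.2 3.8
   vertex 4.2 1.8 5.2
   vertex 0.0 0.4 2.6
  endloop
 endfacet
 facet normal -0.006 -0.988 -0.152
  outer loop
   vertex 2.4 0.2 3.8
   vertex 0.0 0.4 2.6
   vertex 4.8 0.4 2.4
  endloop
 endfacet
 facet normal 0.346 -0.807 0.478
  outer loop
   vertex 2.4 0.2 3.8
   vertex 4.8 0.4 2.4
   vertex 4.2 1.8 5.2
  endloop
 endfacet
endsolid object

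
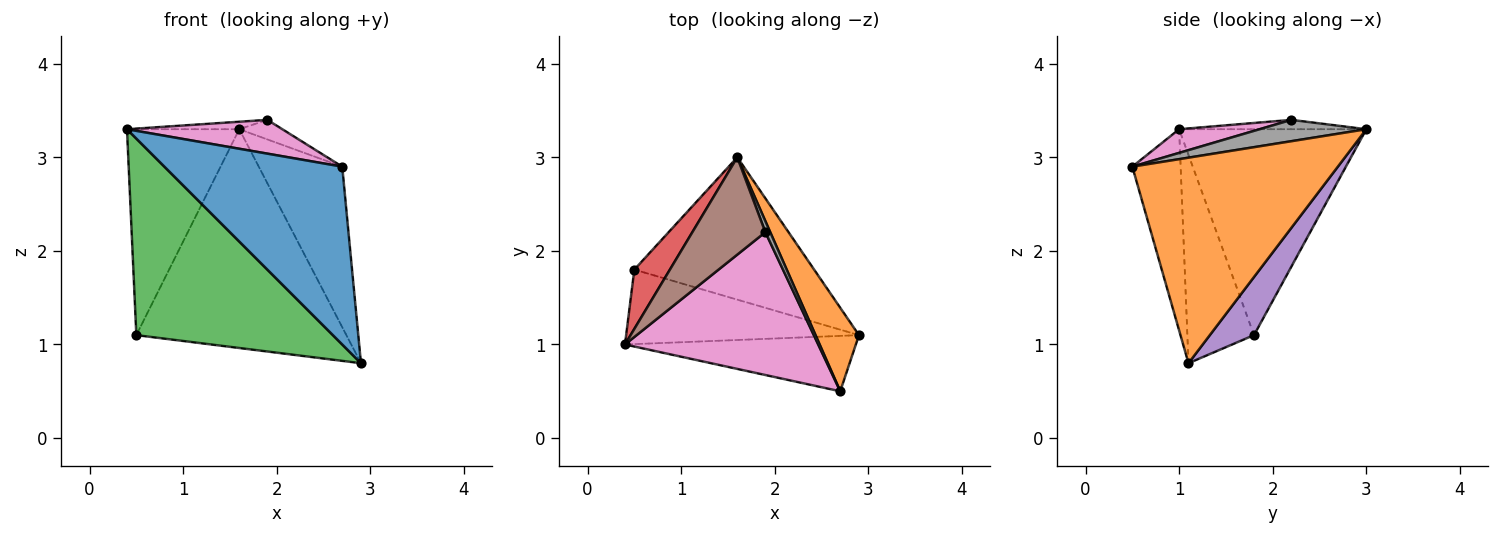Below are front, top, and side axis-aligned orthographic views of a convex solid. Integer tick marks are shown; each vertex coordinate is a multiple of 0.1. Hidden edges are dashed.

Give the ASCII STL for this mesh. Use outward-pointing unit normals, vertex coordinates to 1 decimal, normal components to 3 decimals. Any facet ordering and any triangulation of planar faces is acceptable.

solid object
 facet normal -0.251 -0.924 -0.288
  outer loop
   vertex 2.7 0.5 2.9
   vertex 0.4 1.0 3.3
   vertex 2.9 1.1 0.8
  endloop
 endfacet
 facet normal 0.909 0.369 0.192
  outer loop
   vertex 2.7 0.5 2.9
   vertex 2.9 1.1 0.8
   vertex 1.6 3.0 3.3
  endloop
 endfacet
 facet normal -0.302 -0.891 -0.338
  outer loop
   vertex 0.5 1.8 1.1
   vertex 2.9 1.1 0.8
   vertex 0.4 1.0 3.3
  endloop
 endfacet
 facet normal -0.848 0.509 0.147
  outer loop
   vertex 0.5 1.8 1.1
   vertex 0.4 1.0 3.3
   vertex 1.6 3.0 3.3
  endloop
 endfacet
 facet normal 0.174 0.825 -0.537
  outer loop
   vertex 0.5 1.8 1.1
   vertex 1.6 3.0 3.3
   vertex 2.9 1.1 0.8
  endloop
 endfacet
 facet normal -0.127 0.076 0.989
  outer loop
   vertex 1.9 2.2 3.4
   vertex 1.6 3.0 3.3
   vertex 0.4 1.0 3.3
  endloop
 endfacet
 facet normal 0.118 -0.229 0.966
  outer loop
   vertex 1.9 2.2 3.4
   vertex 0.4 1.0 3.3
   vertex 2.7 0.5 2.9
  endloop
 endfacet
 facet normal 0.907 0.366 0.207
  outer loop
   vertex 1.9 2.2 3.4
   vertex 2.7 0.5 2.9
   vertex 1.6 3.0 3.3
  endloop
 endfacet
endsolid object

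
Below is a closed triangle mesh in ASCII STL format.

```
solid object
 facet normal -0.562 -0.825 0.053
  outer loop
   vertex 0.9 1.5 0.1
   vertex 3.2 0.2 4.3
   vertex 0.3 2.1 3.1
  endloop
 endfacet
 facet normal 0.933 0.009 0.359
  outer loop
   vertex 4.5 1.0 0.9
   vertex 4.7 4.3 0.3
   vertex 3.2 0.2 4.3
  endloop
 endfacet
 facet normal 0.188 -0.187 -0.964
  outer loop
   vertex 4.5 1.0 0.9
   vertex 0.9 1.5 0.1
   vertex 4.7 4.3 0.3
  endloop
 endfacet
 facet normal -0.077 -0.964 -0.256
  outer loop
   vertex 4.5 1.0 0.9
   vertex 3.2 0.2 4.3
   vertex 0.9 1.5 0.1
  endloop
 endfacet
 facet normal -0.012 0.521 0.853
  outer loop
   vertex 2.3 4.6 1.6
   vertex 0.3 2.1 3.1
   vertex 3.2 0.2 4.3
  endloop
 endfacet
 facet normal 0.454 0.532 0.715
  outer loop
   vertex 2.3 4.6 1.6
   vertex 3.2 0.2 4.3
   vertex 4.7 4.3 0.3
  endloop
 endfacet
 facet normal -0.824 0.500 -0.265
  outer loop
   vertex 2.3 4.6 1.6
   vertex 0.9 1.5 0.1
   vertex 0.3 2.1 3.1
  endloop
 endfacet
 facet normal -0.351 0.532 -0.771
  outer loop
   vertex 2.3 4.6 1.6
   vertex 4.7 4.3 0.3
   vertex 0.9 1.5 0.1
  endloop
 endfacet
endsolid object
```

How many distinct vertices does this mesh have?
6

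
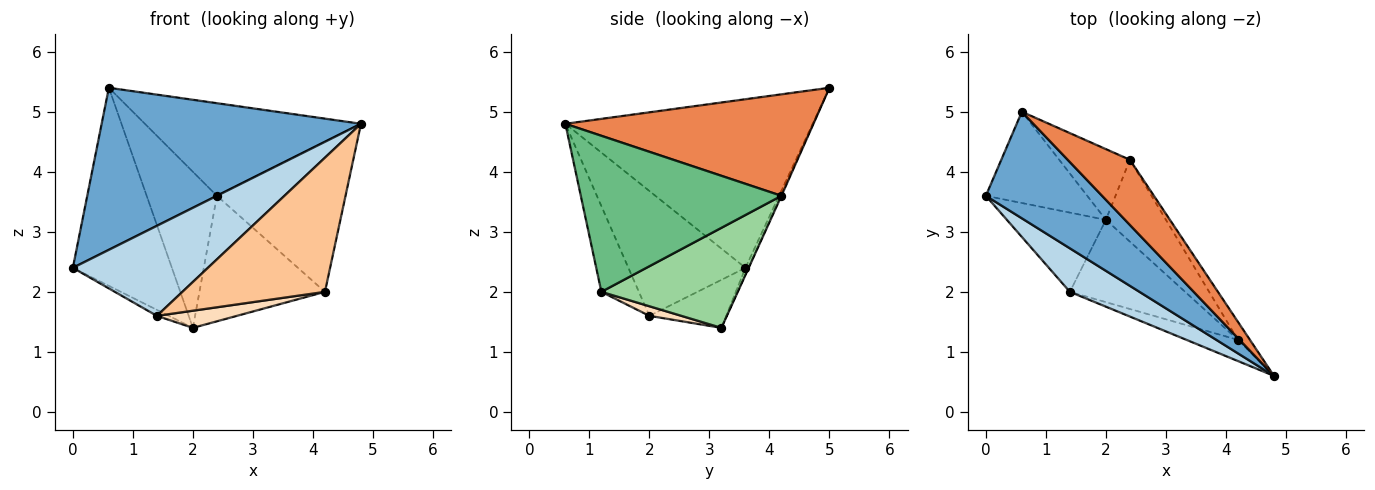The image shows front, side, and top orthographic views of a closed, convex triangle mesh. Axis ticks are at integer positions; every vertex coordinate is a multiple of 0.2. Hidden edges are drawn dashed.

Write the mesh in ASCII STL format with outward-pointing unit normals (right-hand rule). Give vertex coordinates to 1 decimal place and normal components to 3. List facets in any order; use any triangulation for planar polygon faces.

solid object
 facet normal -0.623 -0.653 0.430
  outer loop
   vertex 0.6 5.0 5.4
   vertex 0.0 3.6 2.4
   vertex 4.8 0.6 4.8
  endloop
 endfacet
 facet normal -0.028 0.908 -0.418
  outer loop
   vertex 2.0 3.2 1.4
   vertex 0.0 3.6 2.4
   vertex 0.6 5.0 5.4
  endloop
 endfacet
 facet normal -0.615 -0.710 0.343
  outer loop
   vertex 1.4 2.0 1.6
   vertex 4.8 0.6 4.8
   vertex 0.0 3.6 2.4
  endloop
 endfacet
 facet normal -0.435 0.068 -0.898
  outer loop
   vertex 1.4 2.0 1.6
   vertex 0.0 3.6 2.4
   vertex 2.0 3.2 1.4
  endloop
 endfacet
 facet normal 0.685 0.596 0.420
  outer loop
   vertex 2.4 4.2 3.6
   vertex 0.6 5.0 5.4
   vertex 4.8 0.6 4.8
  endloop
 endfacet
 facet normal -0.008 0.911 -0.413
  outer loop
   vertex 2.4 4.2 3.6
   vertex 2.0 3.2 1.4
   vertex 0.6 5.0 5.4
  endloop
 endfacet
 facet normal -0.252 -0.956 -0.151
  outer loop
   vertex 4.2 1.2 2.0
   vertex 4.8 0.6 4.8
   vertex 1.4 2.0 1.6
  endloop
 endfacet
 facet normal 0.081 -0.203 -0.976
  outer loop
   vertex 4.2 1.2 2.0
   vertex 1.4 2.0 1.6
   vertex 2.0 3.2 1.4
  endloop
 endfacet
 facet normal 0.840 0.539 -0.065
  outer loop
   vertex 4.2 1.2 2.0
   vertex 2.4 4.2 3.6
   vertex 4.8 0.6 4.8
  endloop
 endfacet
 facet normal 0.673 0.619 -0.404
  outer loop
   vertex 4.2 1.2 2.0
   vertex 2.0 3.2 1.4
   vertex 2.4 4.2 3.6
  endloop
 endfacet
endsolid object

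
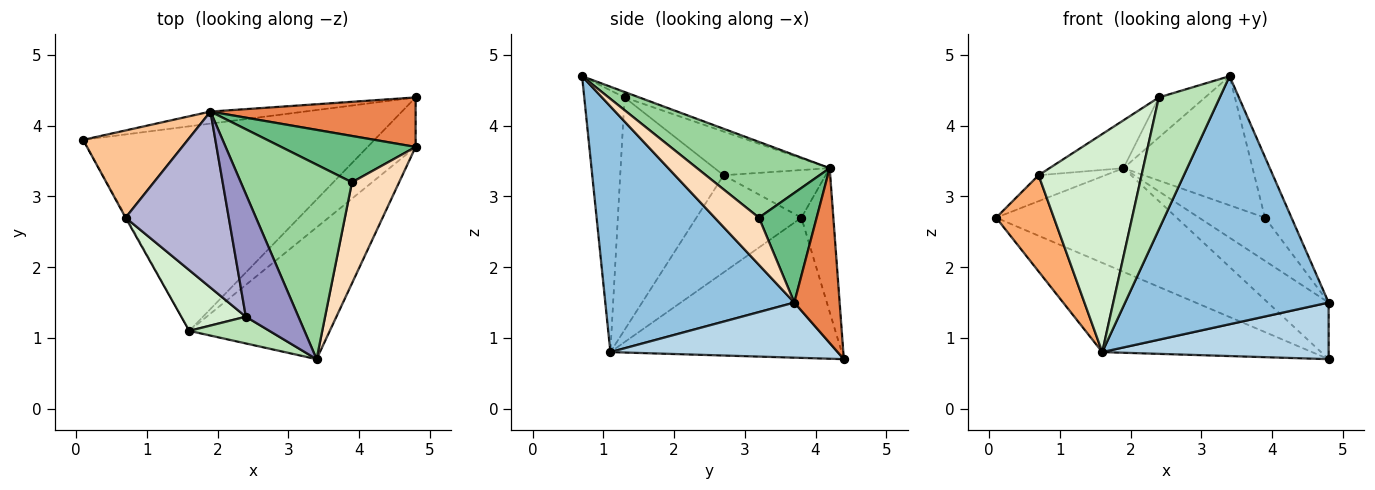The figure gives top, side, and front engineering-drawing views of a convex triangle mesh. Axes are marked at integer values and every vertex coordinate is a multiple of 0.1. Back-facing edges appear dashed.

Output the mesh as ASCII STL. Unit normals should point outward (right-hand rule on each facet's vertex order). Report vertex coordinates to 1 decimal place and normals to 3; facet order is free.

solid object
 facet normal -0.404 0.366 -0.839
  outer loop
   vertex 1.6 1.1 0.8
   vertex 0.1 3.8 2.7
   vertex 4.8 4.4 0.7
  endloop
 endfacet
 facet normal 0.634 -0.683 -0.363
  outer loop
   vertex 1.6 1.1 0.8
   vertex 4.8 3.7 1.5
   vertex 3.4 0.7 4.7
  endloop
 endfacet
 facet normal 0.603 -0.600 -0.525
  outer loop
   vertex 1.6 1.1 0.8
   vertex 4.8 4.4 0.7
   vertex 4.8 3.7 1.5
  endloop
 endfacet
 facet normal -0.173 0.978 -0.114
  outer loop
   vertex 1.9 4.2 3.4
   vertex 4.8 4.4 0.7
   vertex 0.1 3.8 2.7
  endloop
 endfacet
 facet normal 0.489 0.656 0.574
  outer loop
   vertex 1.9 4.2 3.4
   vertex 4.8 3.7 1.5
   vertex 4.8 4.4 0.7
  endloop
 endfacet
 facet normal -0.876 -0.482 -0.007
  outer loop
   vertex 0.7 2.7 3.3
   vertex 0.1 3.8 2.7
   vertex 1.6 1.1 0.8
  endloop
 endfacet
 facet normal -0.400 0.261 0.879
  outer loop
   vertex 0.7 2.7 3.3
   vertex 1.9 4.2 3.4
   vertex 0.1 3.8 2.7
  endloop
 endfacet
 facet normal 0.651 0.391 0.651
  outer loop
   vertex 3.9 3.2 2.7
   vertex 3.4 0.7 4.7
   vertex 4.8 3.7 1.5
  endloop
 endfacet
 facet normal 0.513 0.585 0.628
  outer loop
   vertex 3.9 3.2 2.7
   vertex 4.8 3.7 1.5
   vertex 1.9 4.2 3.4
  endloop
 endfacet
 facet normal 0.494 0.481 0.724
  outer loop
   vertex 3.9 3.2 2.7
   vertex 1.9 4.2 3.4
   vertex 3.4 0.7 4.7
  endloop
 endfacet
 facet normal -0.544 -0.823 0.166
  outer loop
   vertex 2.4 1.3 4.4
   vertex 1.6 1.1 0.8
   vertex 3.4 0.7 4.7
  endloop
 endfacet
 facet normal -0.695 -0.692 0.193
  outer loop
   vertex 2.4 1.3 4.4
   vertex 0.7 2.7 3.3
   vertex 1.6 1.1 0.8
  endloop
 endfacet
 facet normal -0.098 0.309 0.946
  outer loop
   vertex 2.4 1.3 4.4
   vertex 3.4 0.7 4.7
   vertex 1.9 4.2 3.4
  endloop
 endfacet
 facet normal -0.378 0.243 0.893
  outer loop
   vertex 2.4 1.3 4.4
   vertex 1.9 4.2 3.4
   vertex 0.7 2.7 3.3
  endloop
 endfacet
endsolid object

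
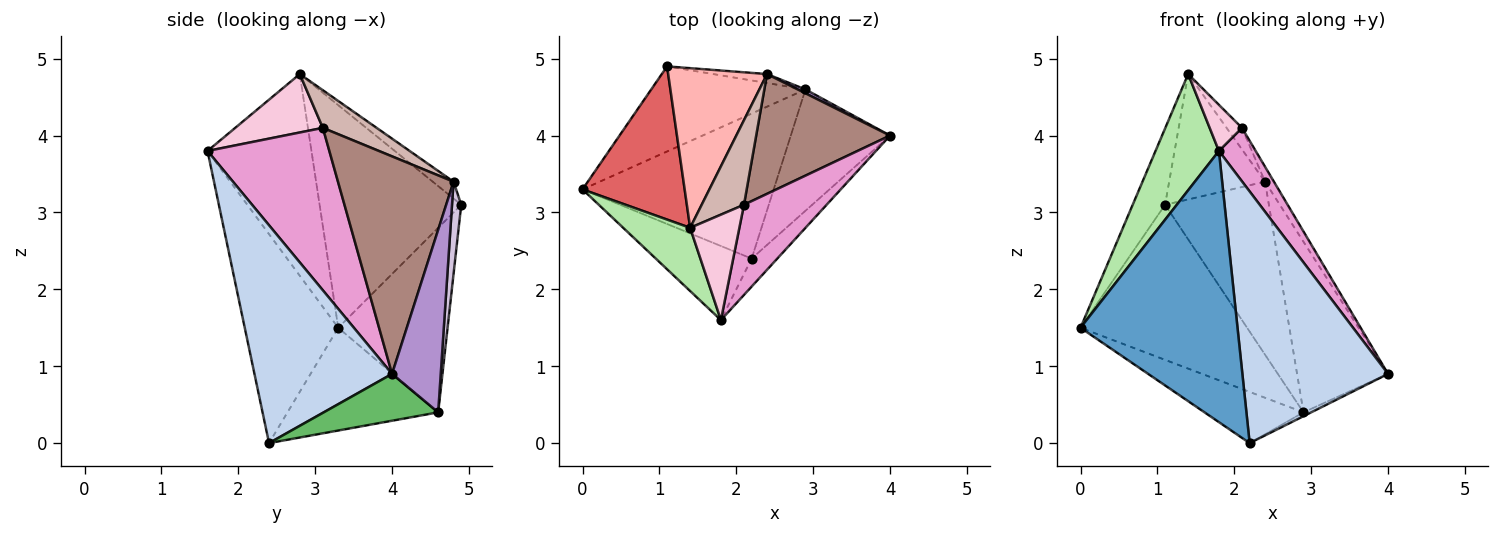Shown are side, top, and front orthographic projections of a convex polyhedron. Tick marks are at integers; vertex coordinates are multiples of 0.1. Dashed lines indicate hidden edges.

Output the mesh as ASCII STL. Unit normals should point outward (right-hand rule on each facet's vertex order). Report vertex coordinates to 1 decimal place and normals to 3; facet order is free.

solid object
 facet normal -0.498 -0.837 -0.229
  outer loop
   vertex 2.2 2.4 0.0
   vertex 1.8 1.6 3.8
   vertex 0.0 3.3 1.5
  endloop
 endfacet
 facet normal 0.684 -0.725 -0.081
  outer loop
   vertex 2.2 2.4 0.0
   vertex 4.0 4.0 0.9
   vertex 1.8 1.6 3.8
  endloop
 endfacet
 facet normal -0.499 0.760 -0.417
  outer loop
   vertex 2.9 4.6 0.4
   vertex 0.0 3.3 1.5
   vertex 1.1 4.9 3.1
  endloop
 endfacet
 facet normal -0.452 0.297 -0.841
  outer loop
   vertex 2.9 4.6 0.4
   vertex 2.2 2.4 0.0
   vertex 0.0 3.3 1.5
  endloop
 endfacet
 facet normal 0.427 0.029 -0.904
  outer loop
   vertex 2.9 4.6 0.4
   vertex 4.0 4.0 0.9
   vertex 2.2 2.4 0.0
  endloop
 endfacet
 facet normal -0.821 -0.501 0.273
  outer loop
   vertex 1.4 2.8 4.8
   vertex 0.0 3.3 1.5
   vertex 1.8 1.6 3.8
  endloop
 endfacet
 facet normal -0.890 0.203 0.408
  outer loop
   vertex 1.4 2.8 4.8
   vertex 1.1 4.9 3.1
   vertex 0.0 3.3 1.5
  endloop
 endfacet
 facet normal -0.133 0.612 0.780
  outer loop
   vertex 2.4 4.8 3.4
   vertex 1.1 4.9 3.1
   vertex 1.4 2.8 4.8
  endloop
 endfacet
 facet normal 0.472 0.881 0.020
  outer loop
   vertex 2.4 4.8 3.4
   vertex 4.0 4.0 0.9
   vertex 2.9 4.6 0.4
  endloop
 endfacet
 facet normal 0.088 0.995 -0.052
  outer loop
   vertex 2.4 4.8 3.4
   vertex 2.9 4.6 0.4
   vertex 1.1 4.9 3.1
  endloop
 endfacet
 facet normal 0.850 0.065 0.523
  outer loop
   vertex 2.1 3.1 4.1
   vertex 4.0 4.0 0.9
   vertex 2.4 4.8 3.4
  endloop
 endfacet
 facet normal 0.654 0.187 0.734
  outer loop
   vertex 2.1 3.1 4.1
   vertex 2.4 4.8 3.4
   vertex 1.4 2.8 4.8
  endloop
 endfacet
 facet normal 0.861 -0.260 0.438
  outer loop
   vertex 2.1 3.1 4.1
   vertex 1.8 1.6 3.8
   vertex 4.0 4.0 0.9
  endloop
 endfacet
 facet normal 0.736 -0.271 0.620
  outer loop
   vertex 2.1 3.1 4.1
   vertex 1.4 2.8 4.8
   vertex 1.8 1.6 3.8
  endloop
 endfacet
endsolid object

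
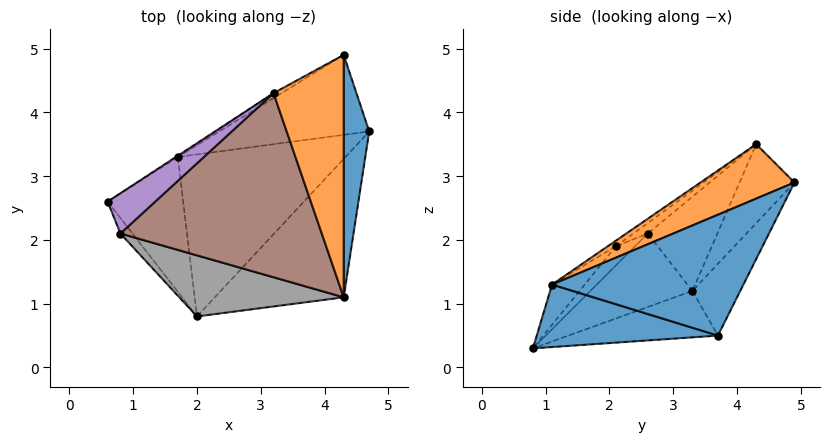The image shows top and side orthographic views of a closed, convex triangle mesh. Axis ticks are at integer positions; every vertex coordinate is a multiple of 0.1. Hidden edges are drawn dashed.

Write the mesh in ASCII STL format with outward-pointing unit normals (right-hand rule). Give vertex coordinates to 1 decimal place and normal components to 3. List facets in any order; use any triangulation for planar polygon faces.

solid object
 facet normal 0.412 -0.325 -0.851
  outer loop
   vertex 4.3 1.1 1.3
   vertex 2.0 0.8 0.3
   vertex 4.7 3.7 0.5
  endloop
 endfacet
 facet normal -0.687 0.172 -0.706
  outer loop
   vertex 1.7 3.3 1.2
   vertex 2.0 0.8 0.3
   vertex 0.6 2.6 2.1
  endloop
 endfacet
 facet normal -0.255 0.300 -0.919
  outer loop
   vertex 1.7 3.3 1.2
   vertex 4.7 3.7 0.5
   vertex 2.0 0.8 0.3
  endloop
 endfacet
 facet normal -0.543 0.840 -0.011
  outer loop
   vertex 1.7 3.3 1.2
   vertex 0.6 2.6 2.1
   vertex 3.2 4.3 3.5
  endloop
 endfacet
 facet normal -0.194 -0.430 0.882
  outer loop
   vertex 0.8 2.1 1.9
   vertex 3.2 4.3 3.5
   vertex 0.6 2.6 2.1
  endloop
 endfacet
 facet normal -0.023 -0.572 0.820
  outer loop
   vertex 0.8 2.1 1.9
   vertex 4.3 1.1 1.3
   vertex 3.2 4.3 3.5
  endloop
 endfacet
 facet normal -0.840 -0.124 -0.529
  outer loop
   vertex 0.8 2.1 1.9
   vertex 0.6 2.6 2.1
   vertex 2.0 0.8 0.3
  endloop
 endfacet
 facet normal -0.137 -0.817 0.561
  outer loop
   vertex 0.8 2.1 1.9
   vertex 2.0 0.8 0.3
   vertex 4.3 1.1 1.3
  endloop
 endfacet
 facet normal -0.223 0.857 -0.465
  outer loop
   vertex 4.3 4.9 2.9
   vertex 4.7 3.7 0.5
   vertex 1.7 3.3 1.2
  endloop
 endfacet
 facet normal -0.499 0.865 -0.050
  outer loop
   vertex 4.3 4.9 2.9
   vertex 1.7 3.3 1.2
   vertex 3.2 4.3 3.5
  endloop
 endfacet
 facet normal 0.975 -0.087 0.206
  outer loop
   vertex 4.3 4.9 2.9
   vertex 4.3 1.1 1.3
   vertex 4.7 3.7 0.5
  endloop
 endfacet
 facet normal 0.581 -0.316 0.750
  outer loop
   vertex 4.3 4.9 2.9
   vertex 3.2 4.3 3.5
   vertex 4.3 1.1 1.3
  endloop
 endfacet
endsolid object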